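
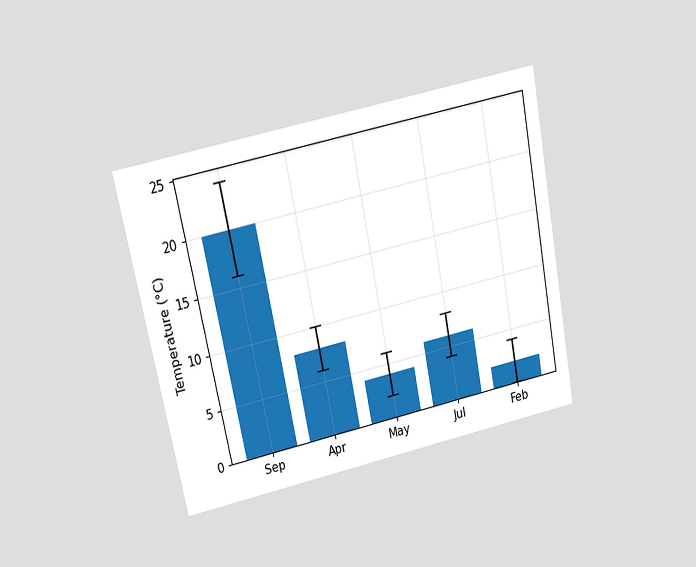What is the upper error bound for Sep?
The chart is tilted about 12° counter-clockwise and viewed at a slight angle. The Sep bar's upper whisker reaches 24°C.

24°C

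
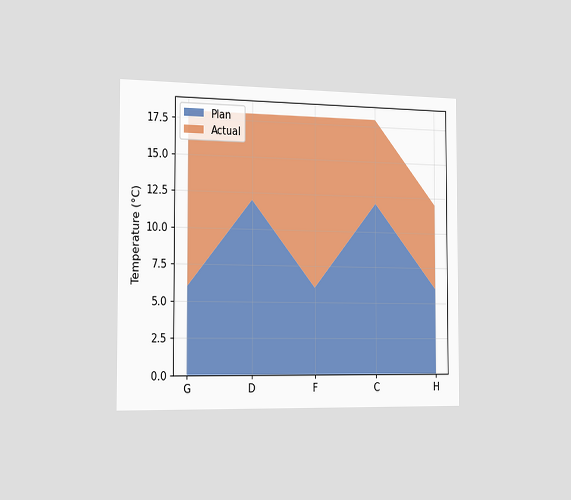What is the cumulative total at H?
The chart is viewed slightly from the left. The stacked total at H reaches 12°C.

12°C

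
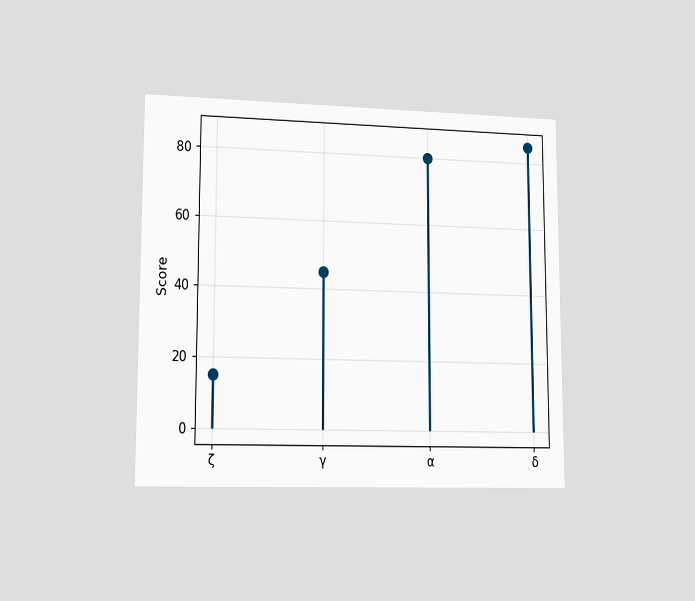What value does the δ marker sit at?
The chart is viewed slightly from the left. The δ marker sits at 85.

85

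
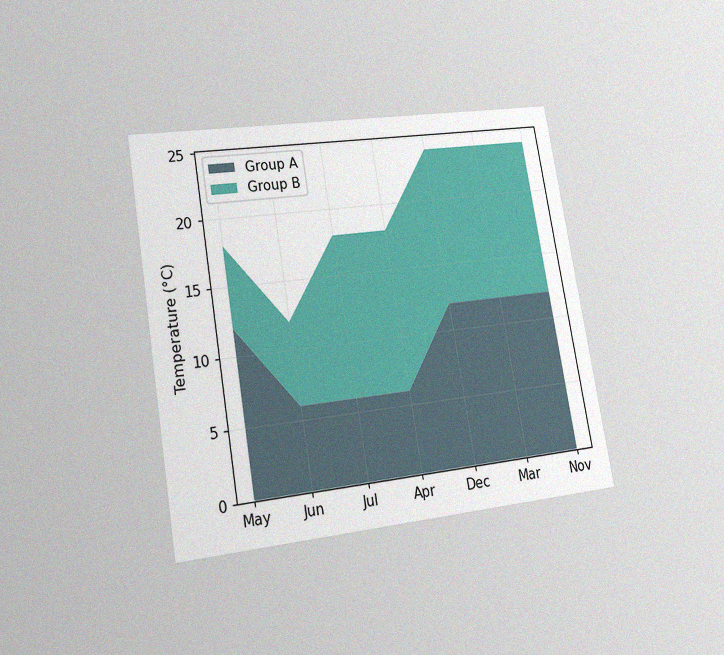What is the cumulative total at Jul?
18°C

The chart is tilted about 10° counter-clockwise and viewed at a slight angle, with some photo noise. The stacked total at Jul reaches 18°C.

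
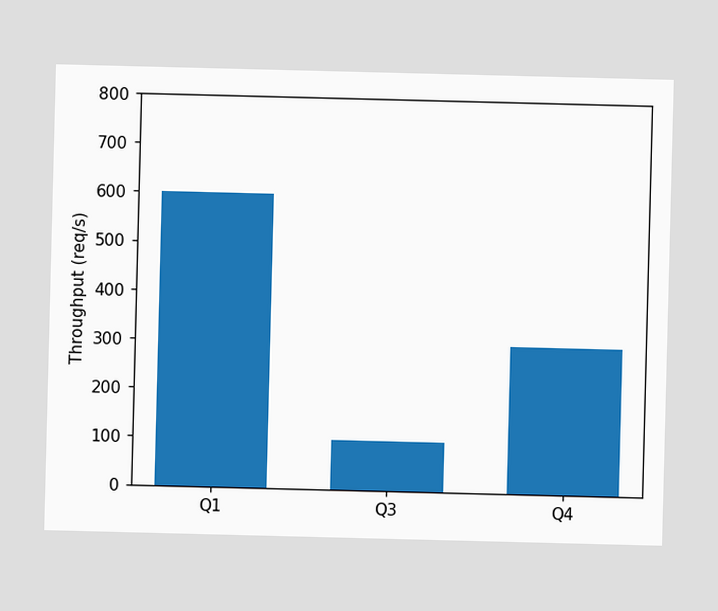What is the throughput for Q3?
100req/s

Reading along the chart's y-axis, the Q3 bar reaches 100req/s.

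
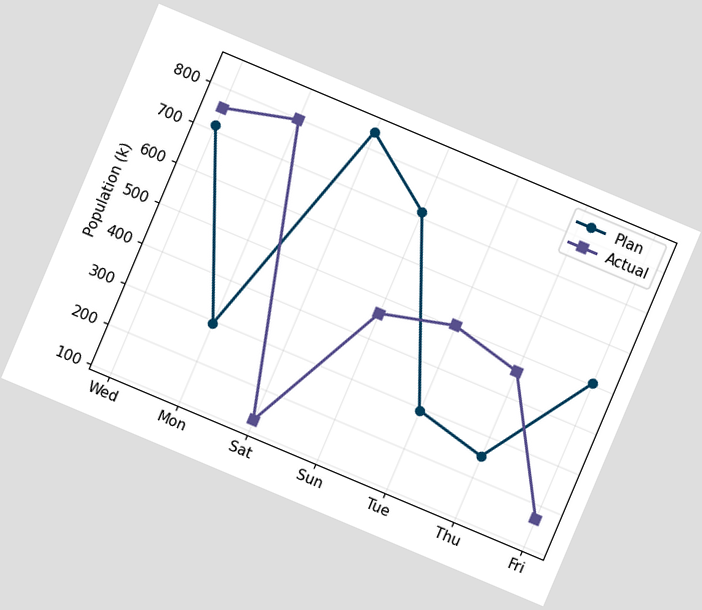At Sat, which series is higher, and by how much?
The chart is tilted about 23° clockwise. At Sat, Plan sits above the other line by 714k.

Plan, by 714k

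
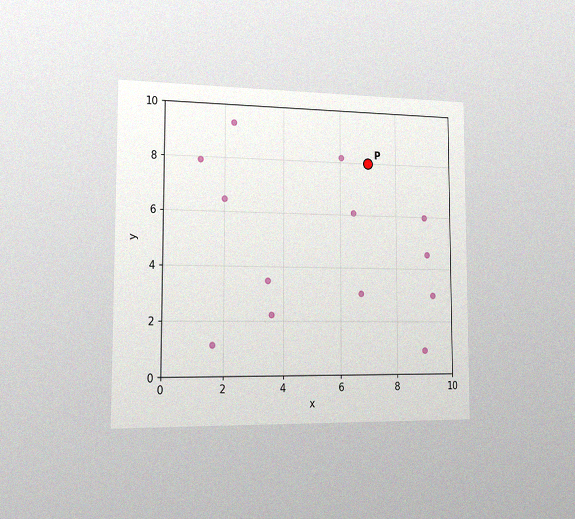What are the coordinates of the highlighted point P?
(7, 8)

The chart is viewed slightly from the left, with some photo noise. Following the gridlines from P to each axis, P sits at (7, 8).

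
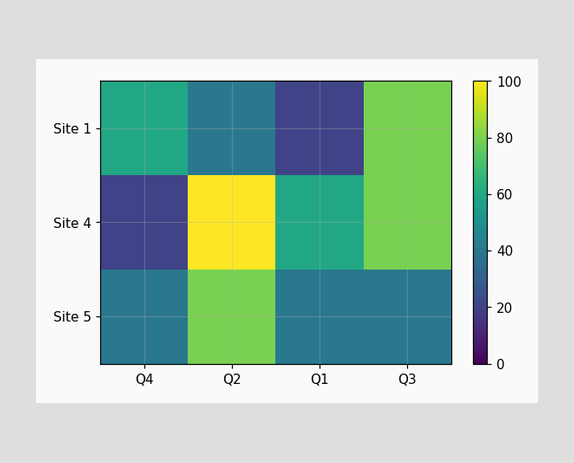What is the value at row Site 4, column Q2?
Matching cell (Site 4, Q2) against the colorbar gives 100.

100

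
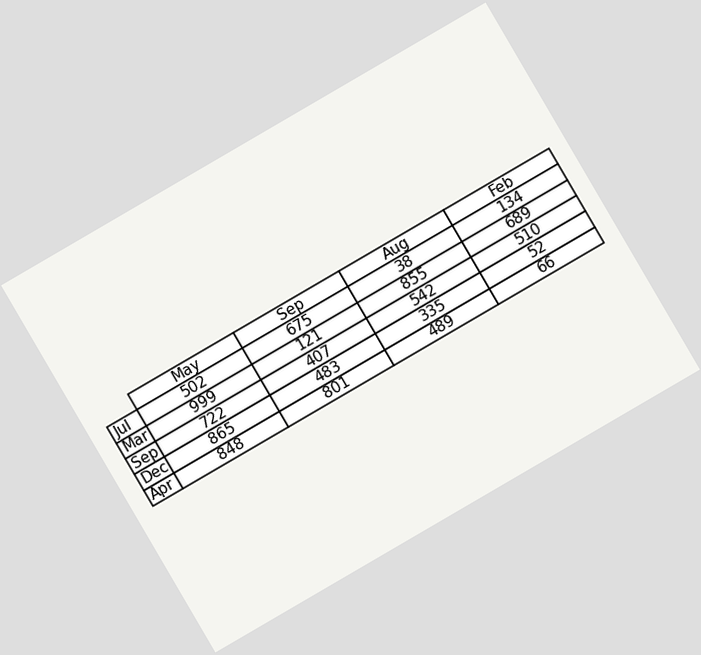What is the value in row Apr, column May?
The chart is tilted about 30° counter-clockwise. The (Apr, May) cell reads 848.

848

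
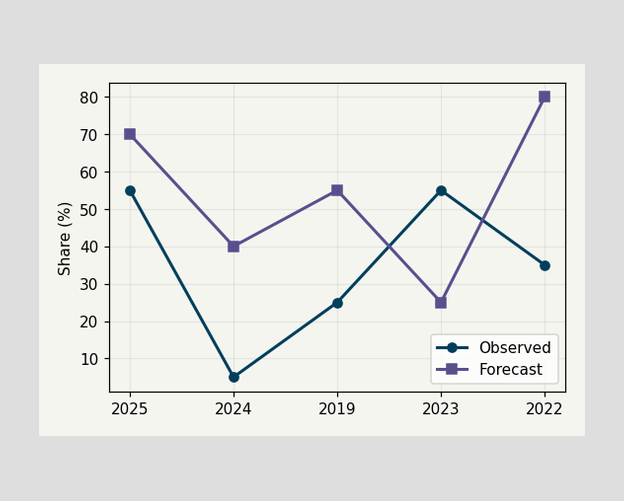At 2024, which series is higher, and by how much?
At 2024, Forecast sits above the other line by 35%.

Forecast, by 35%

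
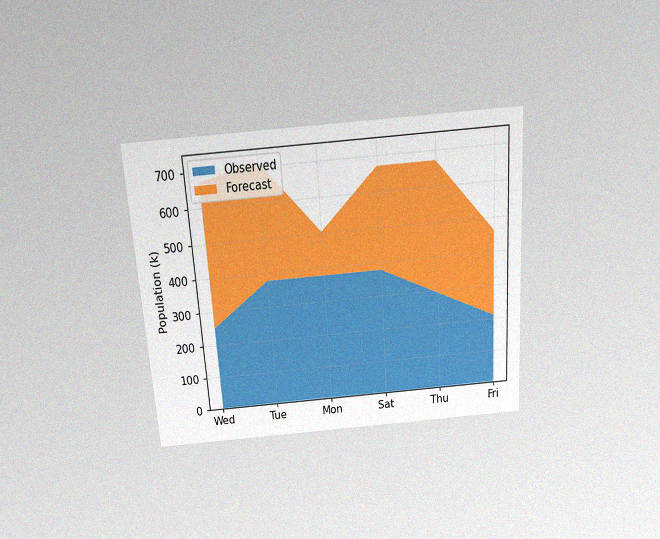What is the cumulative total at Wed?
The chart is tilted about 4° counter-clockwise and viewed slightly from above, with some photo noise. The stacked total at Wed reaches 672k.

672k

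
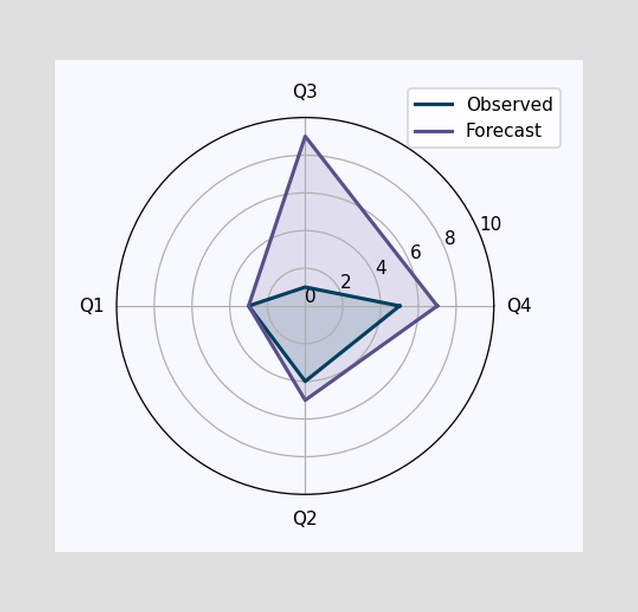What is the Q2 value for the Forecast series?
5

On the Q2 axis, Forecast reaches 5.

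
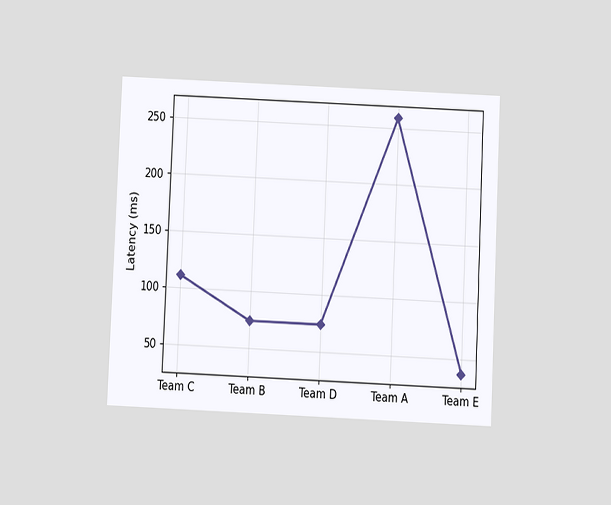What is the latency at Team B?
74ms

The chart is tilted about 3° clockwise and viewed slightly from below. At Team B, the line is at 74ms.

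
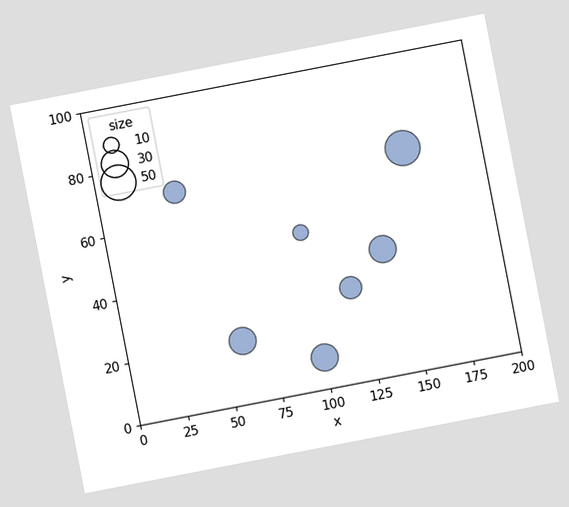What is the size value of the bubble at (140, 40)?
The chart is tilted about 11° counter-clockwise. Matching the bubble at (140, 40) against the size legend gives 30.

30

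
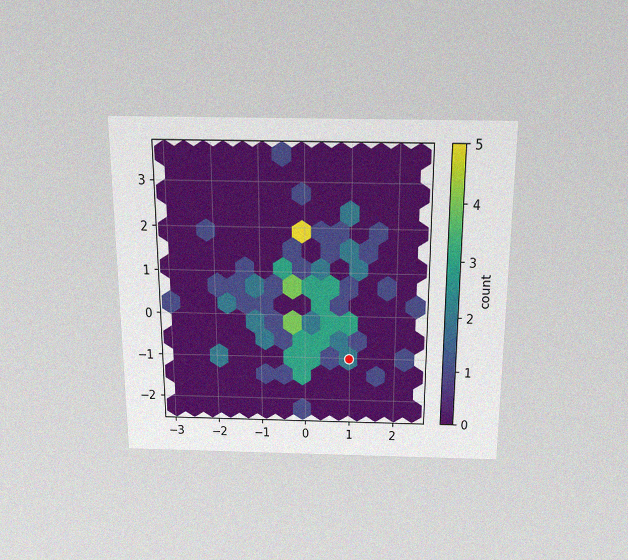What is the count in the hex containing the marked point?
2

The chart is viewed slightly from above, with some photo noise. The marked hex reads 2 on the colorbar.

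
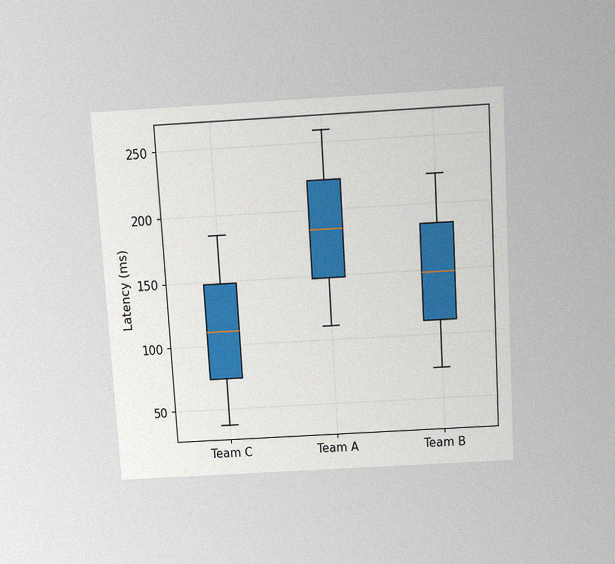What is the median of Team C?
The chart is tilted about 3° counter-clockwise and viewed slightly from above, with some photo noise. The median line in the Team C box sits at 111ms.

111ms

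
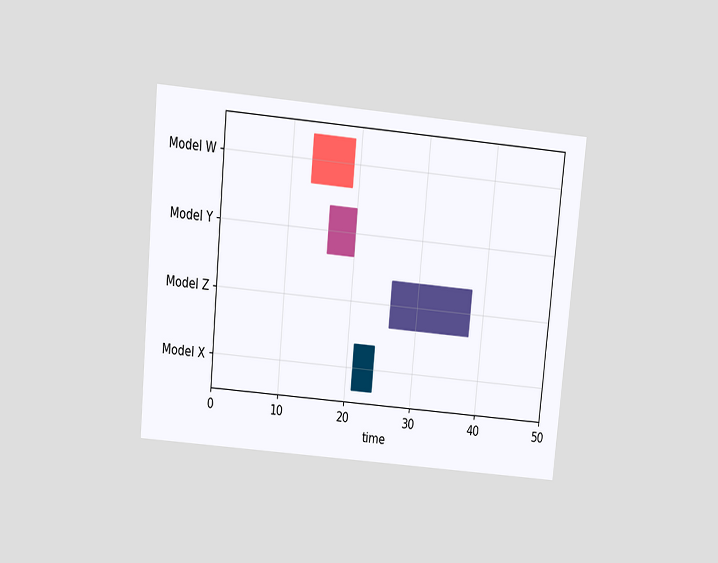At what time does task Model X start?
The chart is tilted about 5° clockwise and viewed slightly from above. The Model X bar begins at t=21.

21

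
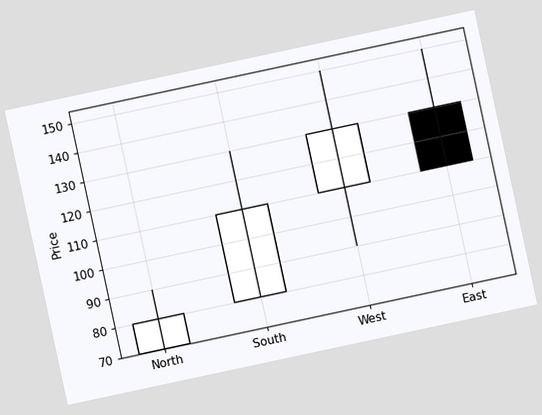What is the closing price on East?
110

The chart is tilted about 12° counter-clockwise. The East candle closes at 110.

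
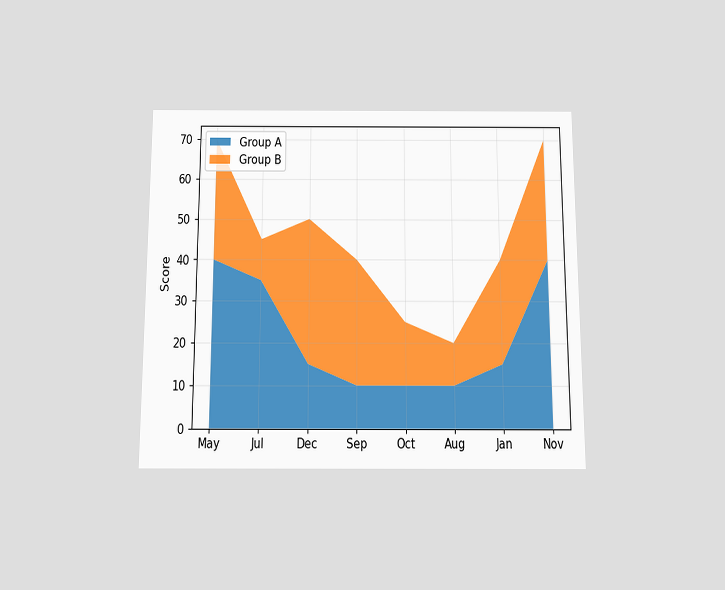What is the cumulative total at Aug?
20

The chart is viewed slightly from below. The stacked total at Aug reaches 20.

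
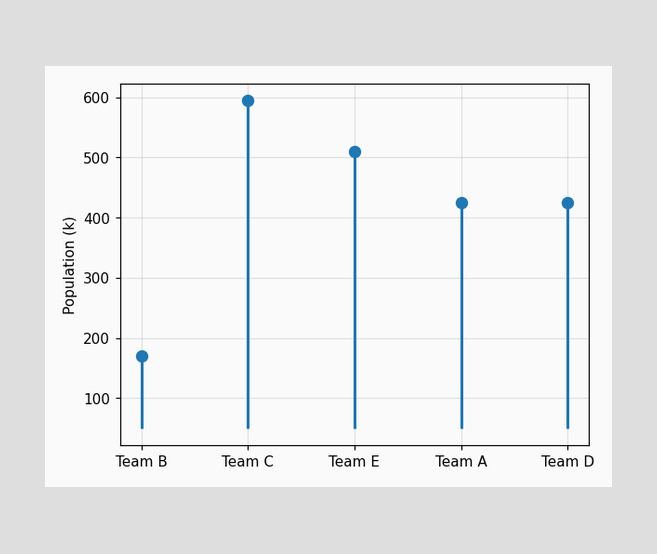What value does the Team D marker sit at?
The Team D marker sits at 425k.

425k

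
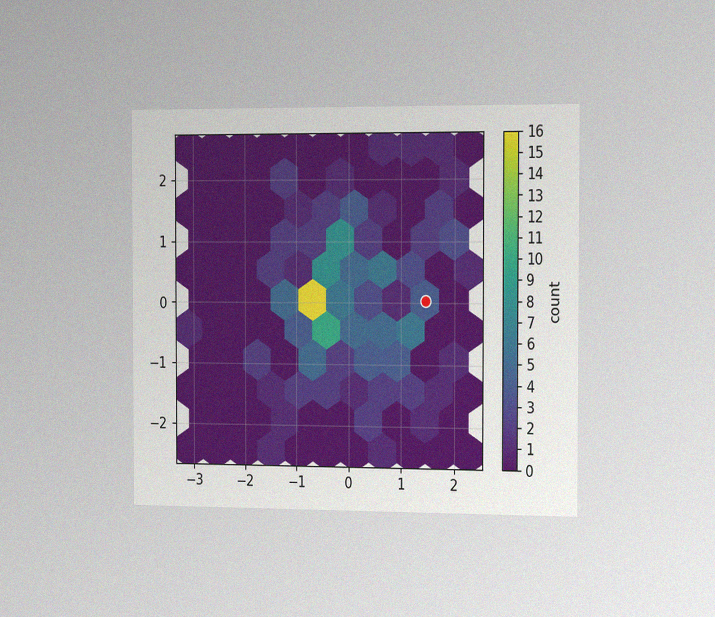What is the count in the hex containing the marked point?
The chart is viewed slightly from the right, with some photo noise. The marked hex reads 4 on the colorbar.

4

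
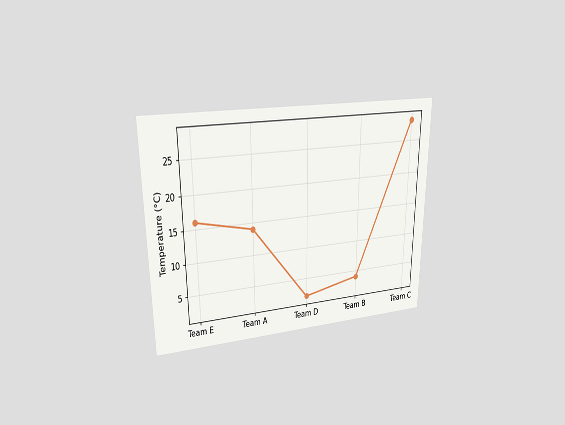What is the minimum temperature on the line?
The chart is viewed at a slight angle. The lowest point is at Team D, and reading across to the y-axis gives 2°C.

2°C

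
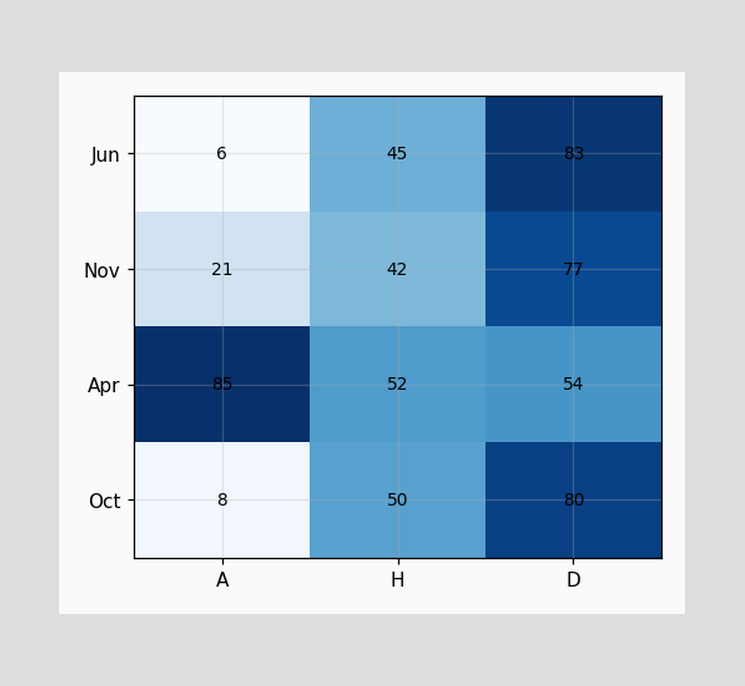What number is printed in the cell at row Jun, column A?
6

The (Jun, A) cell reads 6.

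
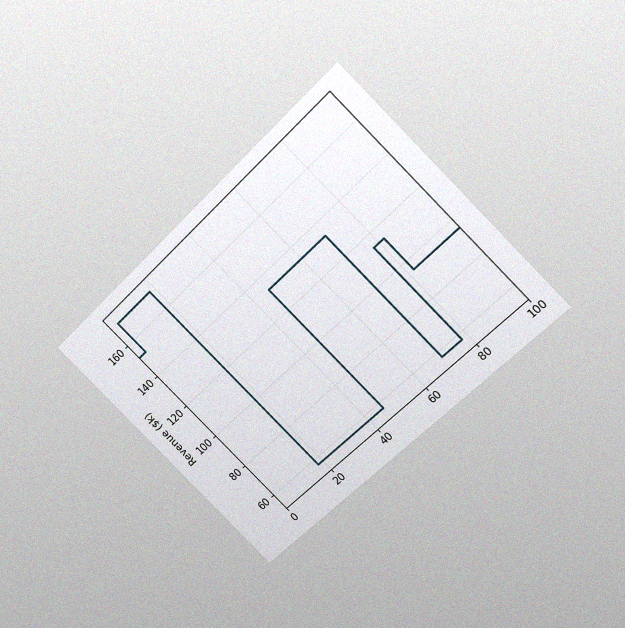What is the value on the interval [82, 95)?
The chart is tilted about 45° counter-clockwise and viewed slightly from above, with some photo noise. On [82, 95) the step sits at $95k.

$95k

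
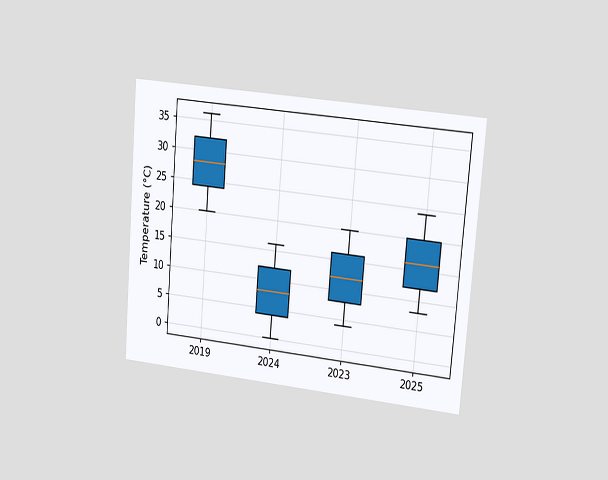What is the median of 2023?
12°C

The chart is tilted about 5° clockwise and viewed slightly from the right. The median line in the 2023 box sits at 12°C.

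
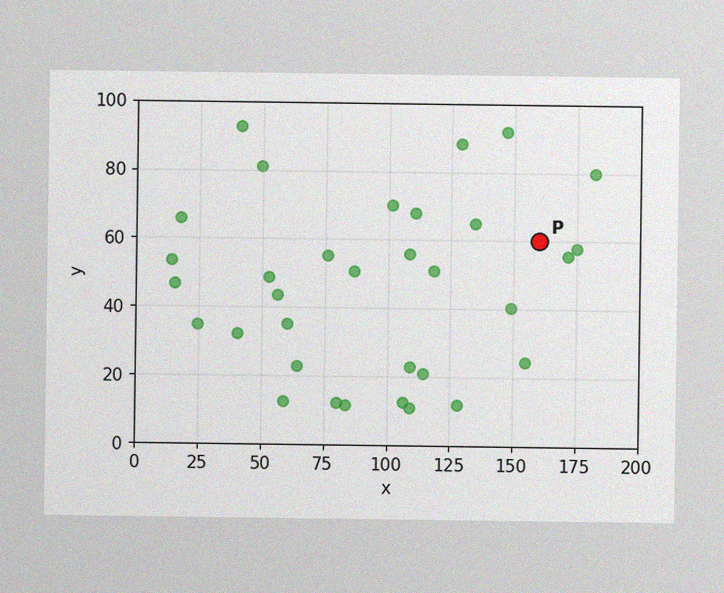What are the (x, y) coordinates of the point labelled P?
The image has some photo noise and uneven lighting. Following the gridlines from P to each axis, P sits at (160, 60).

(160, 60)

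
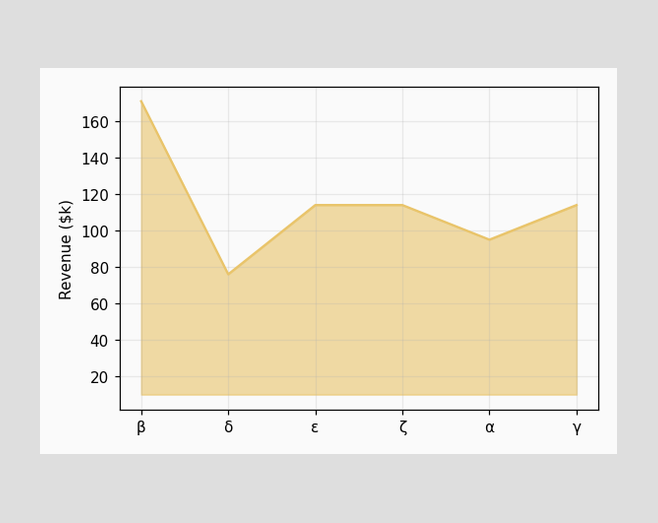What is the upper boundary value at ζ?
At ζ the upper boundary is at $114k.

$114k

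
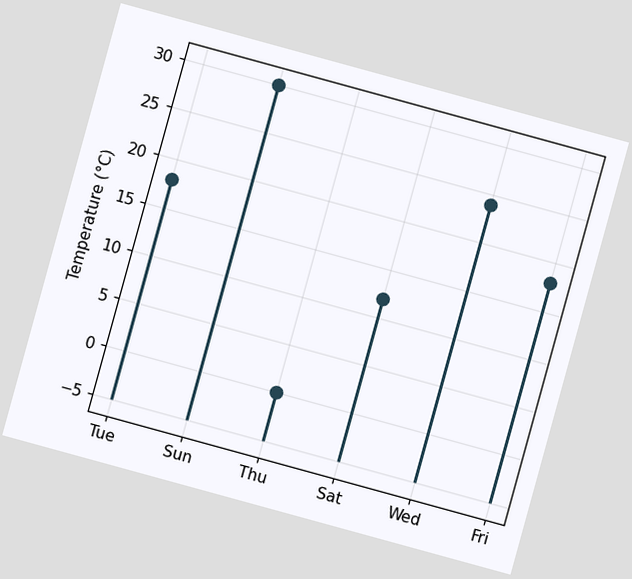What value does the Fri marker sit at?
The chart is tilted about 15° clockwise. The Fri marker sits at 18°C.

18°C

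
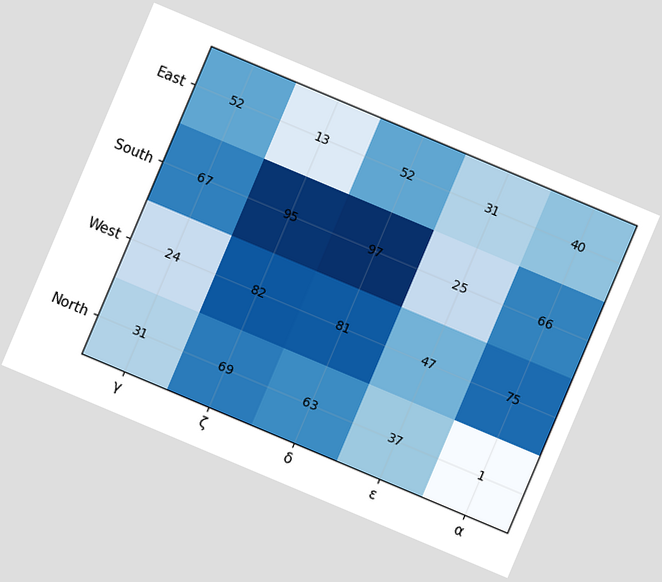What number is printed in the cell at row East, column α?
40

The chart is tilted about 23° clockwise. The (East, α) cell reads 40.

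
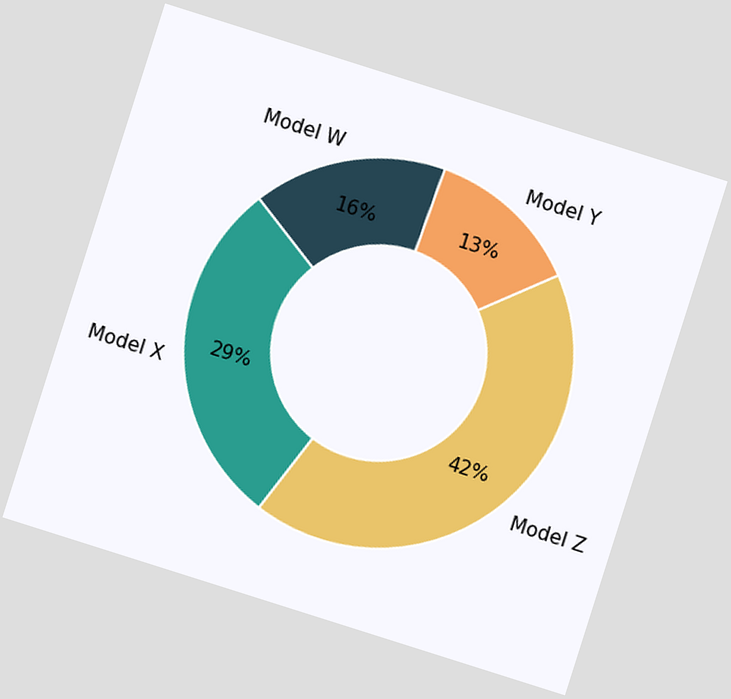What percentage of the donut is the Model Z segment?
The chart is tilted about 18° clockwise. The Model Z segment takes up 42% of the ring.

42%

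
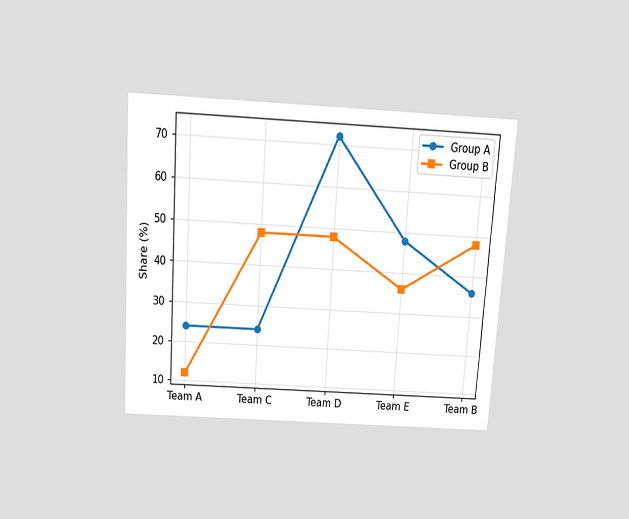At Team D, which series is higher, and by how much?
Group A, by 24%

The chart is tilted about 4° clockwise and viewed slightly from above. At Team D, Group A sits above the other line by 24%.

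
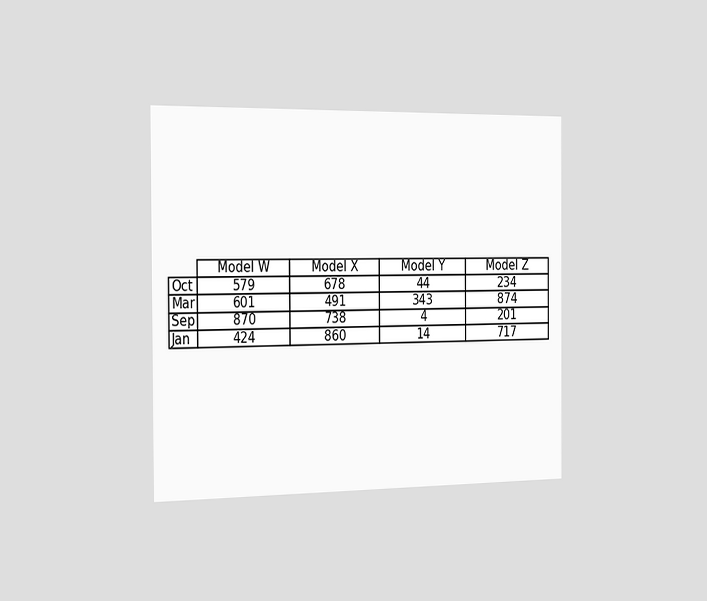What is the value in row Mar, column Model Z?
874

The chart is viewed slightly from the left. The (Mar, Model Z) cell reads 874.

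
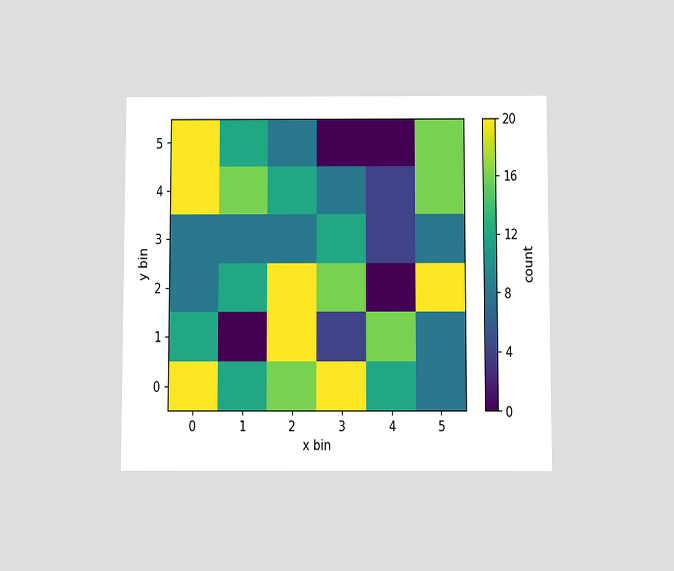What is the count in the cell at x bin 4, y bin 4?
4

The chart is viewed slightly from below. Matching the cell (4, 4) against the colorbar gives 4.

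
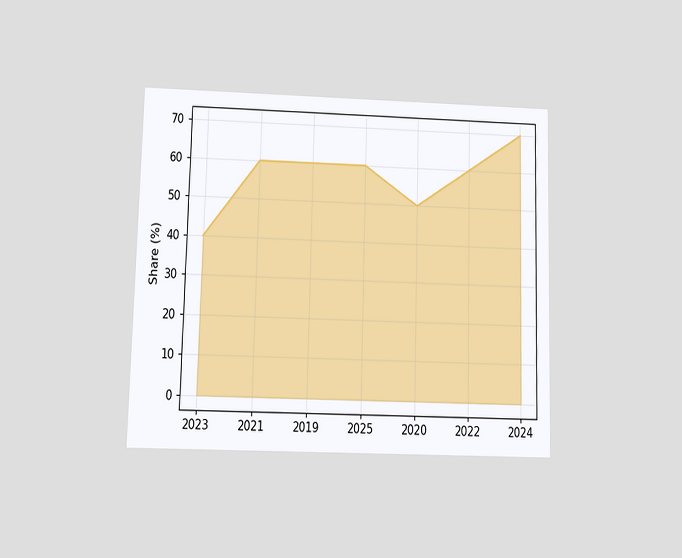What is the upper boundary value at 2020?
50%

The chart is viewed at a slight angle. At 2020 the upper boundary is at 50%.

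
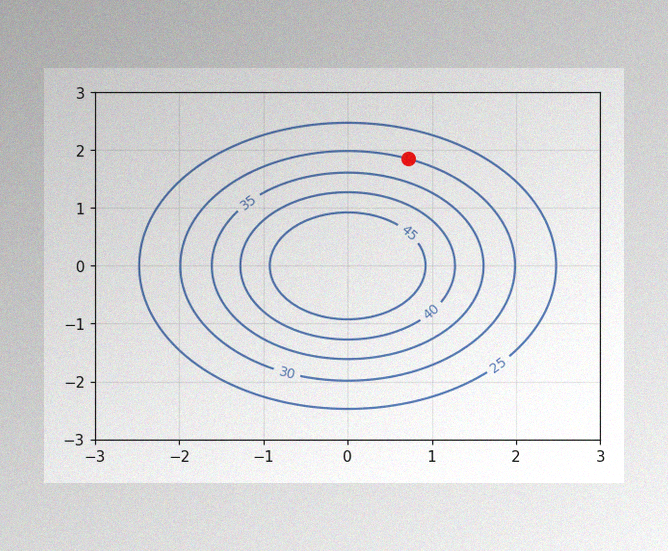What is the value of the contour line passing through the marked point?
The image has some photo noise and uneven lighting. The marked point sits on the contour labelled 30.

30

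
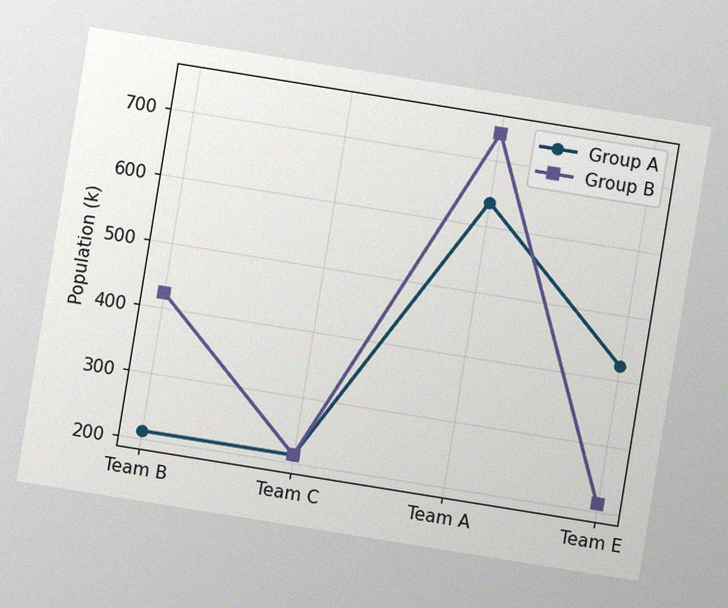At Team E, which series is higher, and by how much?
Group A, by 212k

The chart is tilted about 9° clockwise, with some photo noise. At Team E, Group A sits above the other line by 212k.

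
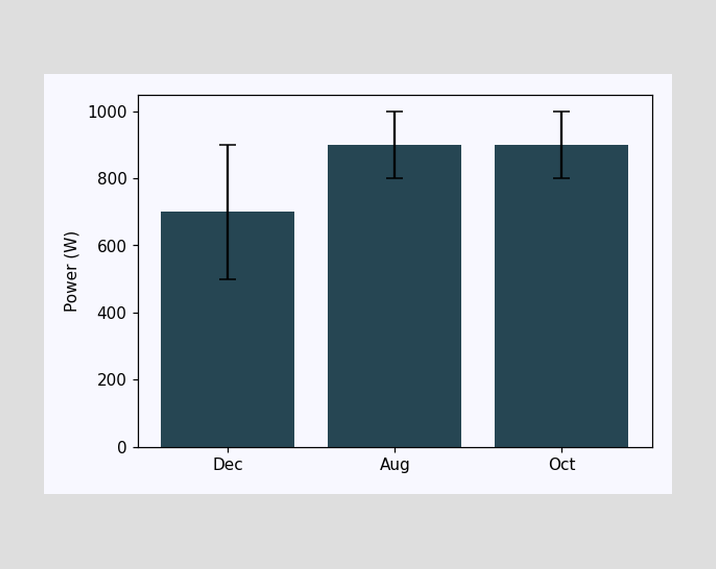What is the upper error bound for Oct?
The Oct bar's upper whisker reaches 1000W.

1000W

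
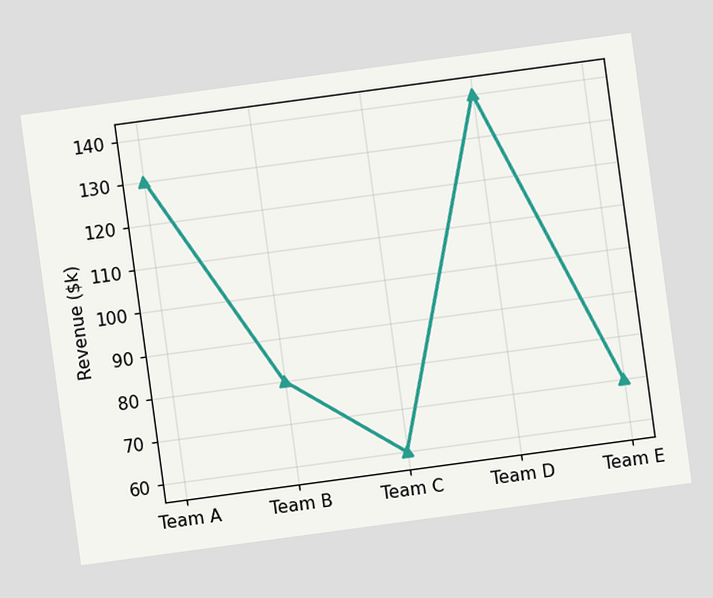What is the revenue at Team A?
$130k

The chart is tilted about 8° counter-clockwise. At Team A, the line is at $130k.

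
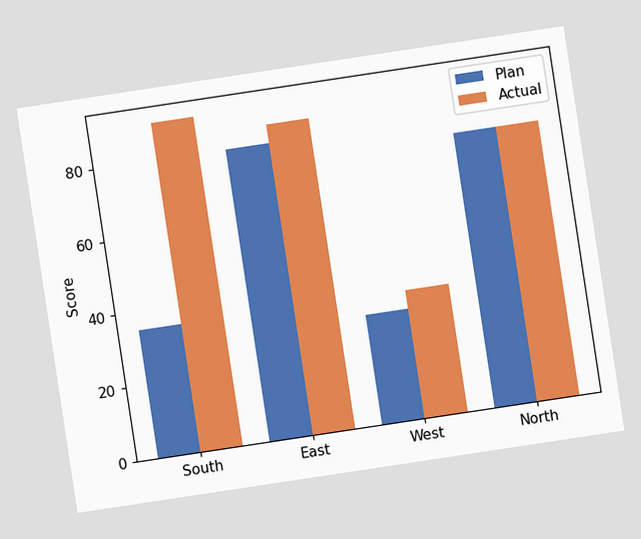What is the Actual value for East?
85

The chart is tilted about 9° counter-clockwise. The Actual bar at East reaches 85 on the y-axis.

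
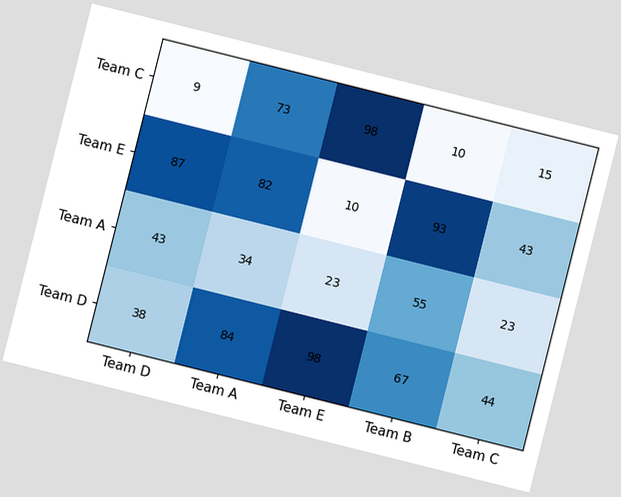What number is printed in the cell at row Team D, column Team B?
The chart is tilted about 14° clockwise. The (Team D, Team B) cell reads 67.

67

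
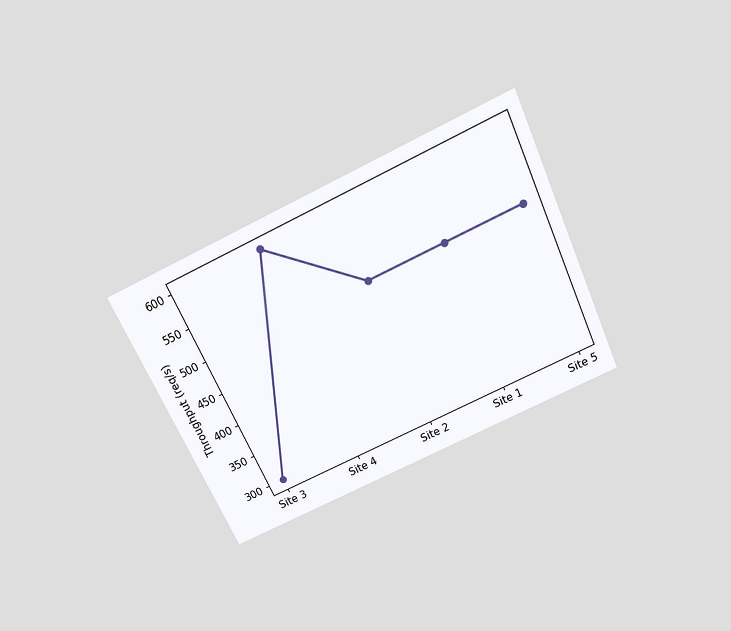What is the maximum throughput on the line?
600req/s

The chart is tilted about 25° counter-clockwise and viewed slightly from above. The highest point is at Site 4, and reading across to the y-axis gives 600req/s.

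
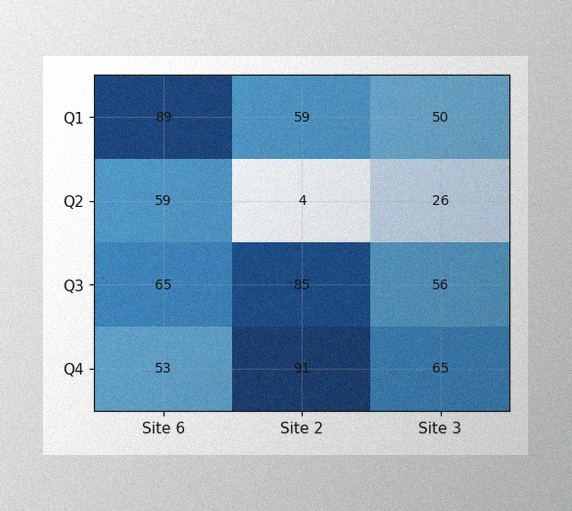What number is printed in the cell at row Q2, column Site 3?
The image has some photo noise and uneven lighting. The (Q2, Site 3) cell reads 26.

26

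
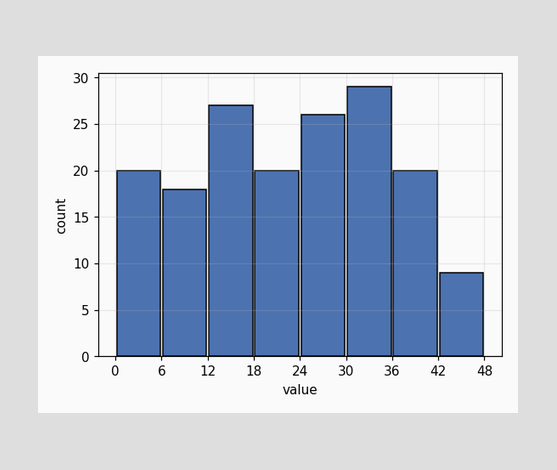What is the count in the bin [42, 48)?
9

The [42, 48) bin has height 9.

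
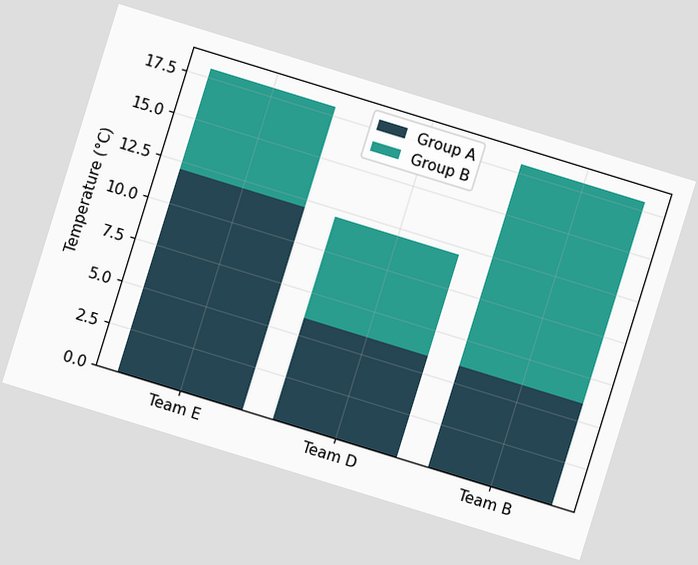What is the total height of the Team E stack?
18°C

The chart is tilted about 17° clockwise. The Team E stack's top reaches 18°C on the y-axis.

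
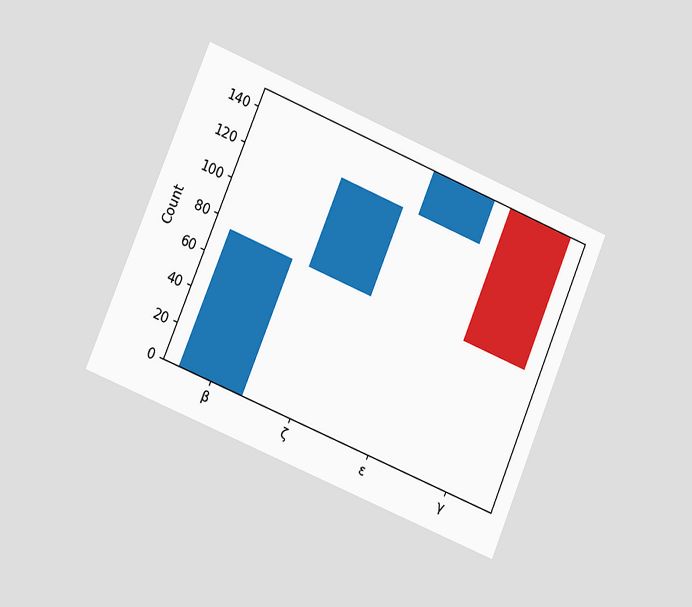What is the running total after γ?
The chart is tilted about 23° clockwise and viewed at a slight angle. After γ the running total reaches 75.

75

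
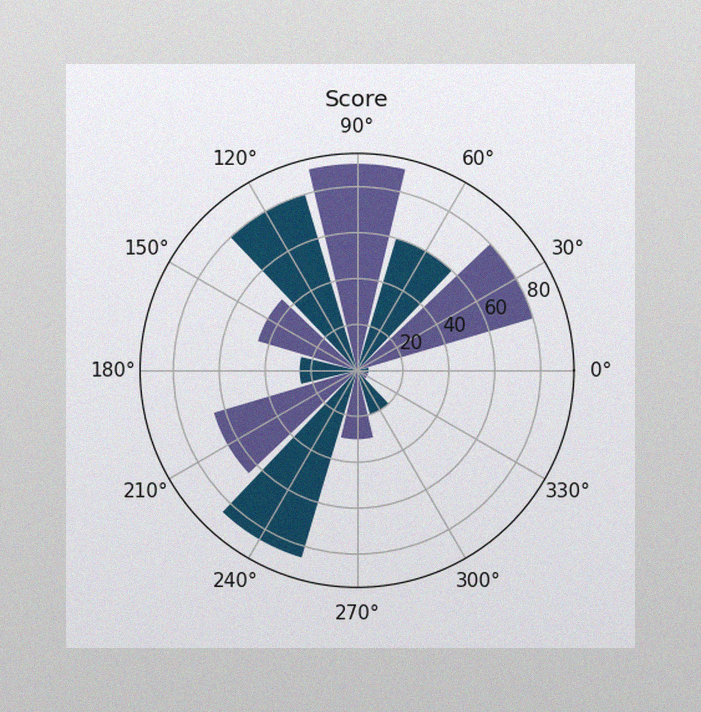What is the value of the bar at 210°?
The image has some photo noise and uneven lighting. The bar at 210° reaches 65 on the radial axis.

65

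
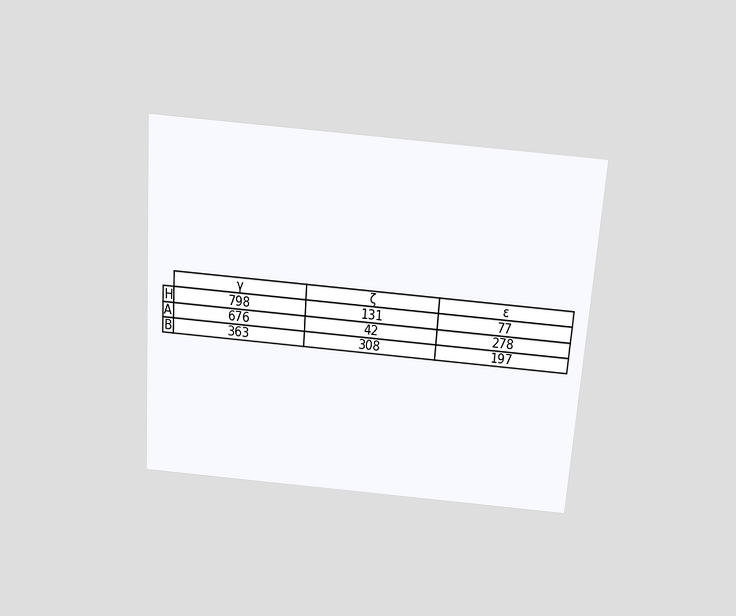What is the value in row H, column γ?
798

The chart is tilted about 4° clockwise and viewed slightly from above. The (H, γ) cell reads 798.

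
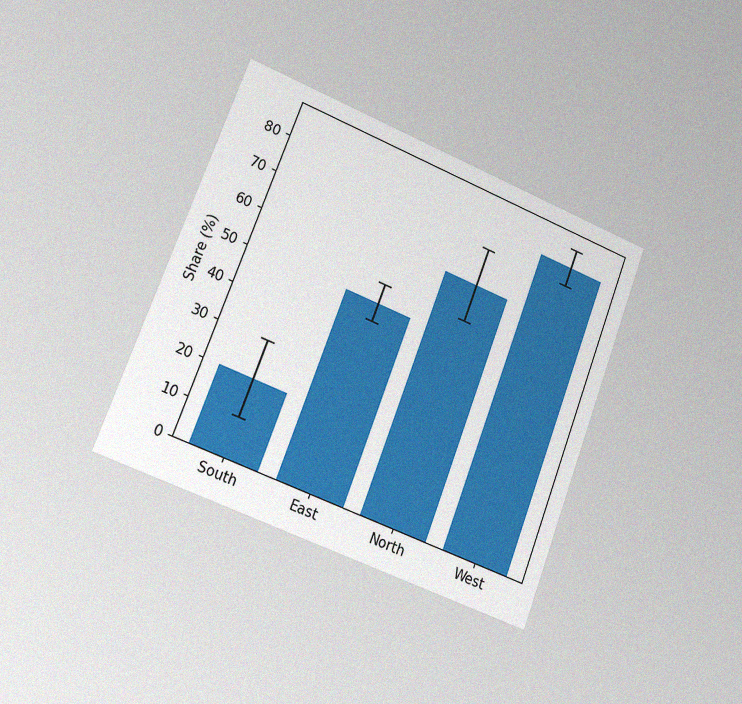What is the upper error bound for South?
The chart is tilted about 21° clockwise and viewed slightly from the left, with some photo noise. The South bar's upper whisker reaches 30%.

30%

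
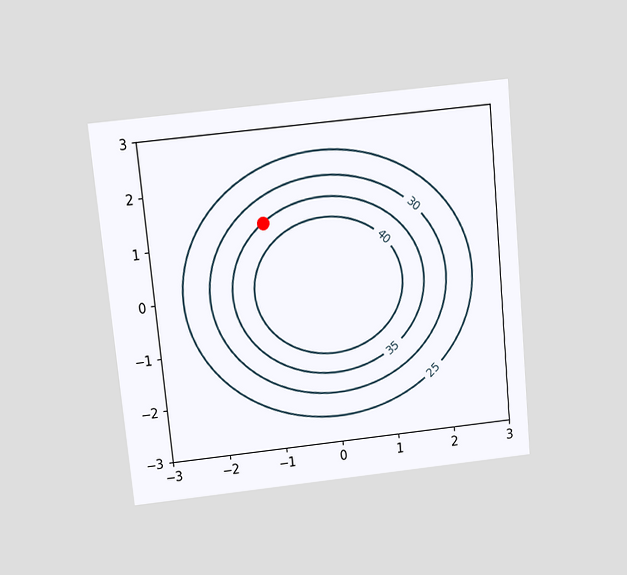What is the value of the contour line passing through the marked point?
The chart is tilted about 6° counter-clockwise and viewed slightly from above. The marked point sits on the contour labelled 35.

35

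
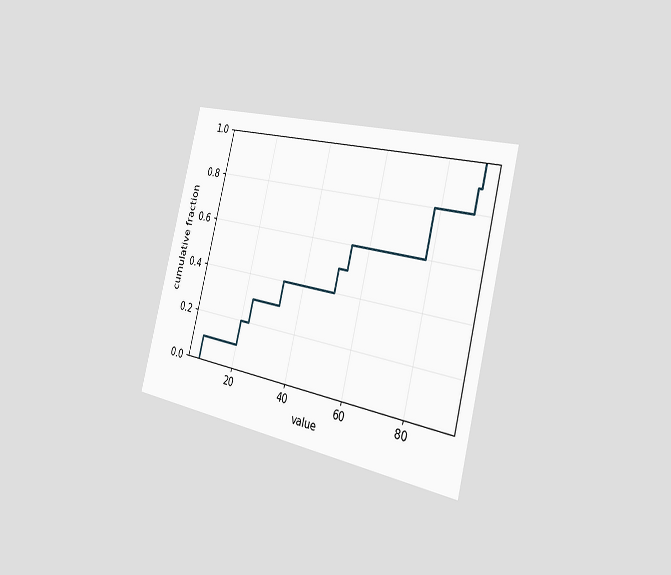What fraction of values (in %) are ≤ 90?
90%

The chart is tilted about 14° clockwise and viewed slightly from the right. At x=90 the ECDF step is at 90%.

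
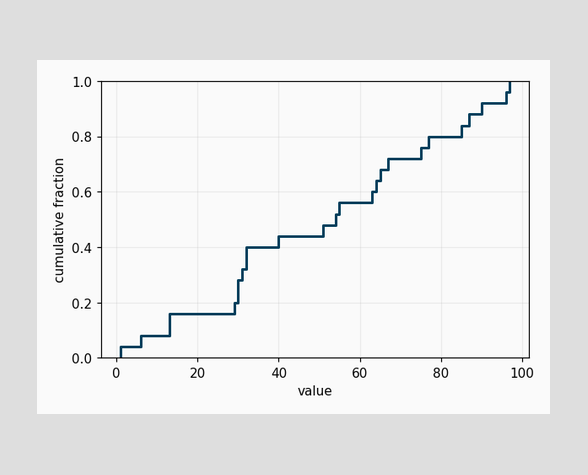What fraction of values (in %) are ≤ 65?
At x=65 the ECDF step is at 68%.

68%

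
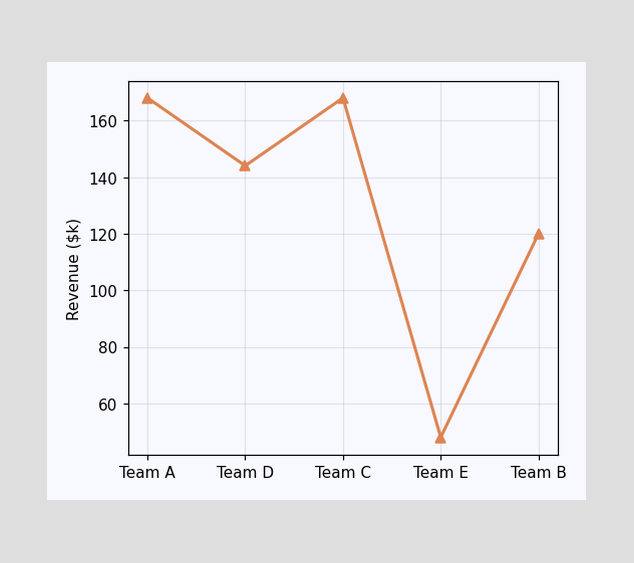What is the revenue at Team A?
At Team A, the line is at $168k.

$168k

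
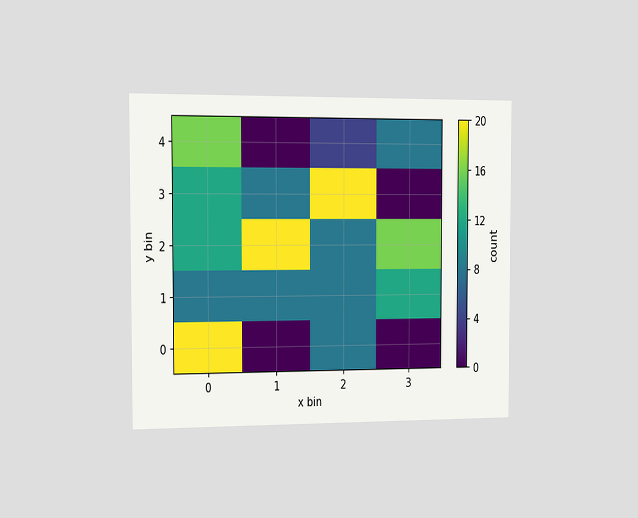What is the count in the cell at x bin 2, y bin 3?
20

The chart is viewed slightly from the left. Matching the cell (2, 3) against the colorbar gives 20.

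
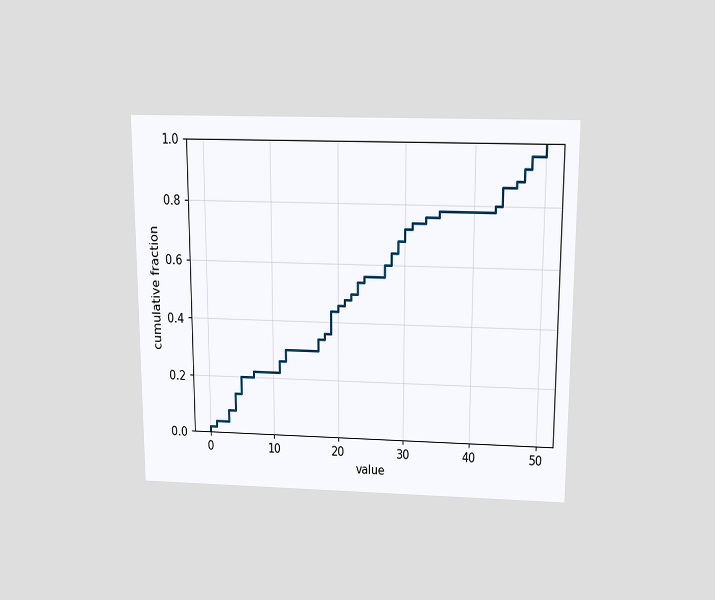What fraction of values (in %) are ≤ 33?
The chart is viewed slightly from above. At x=33 the ECDF step is at 76%.

76%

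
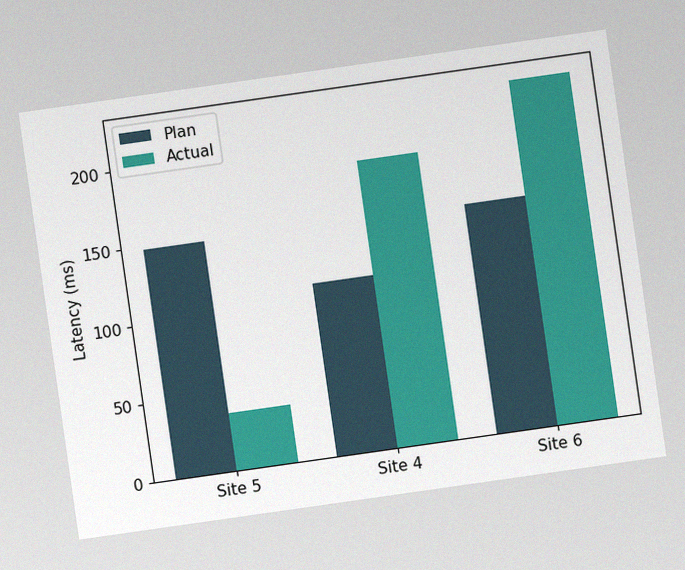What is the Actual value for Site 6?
The chart is tilted about 8° counter-clockwise, with some photo noise. The Actual bar at Site 6 reaches 222ms on the y-axis.

222ms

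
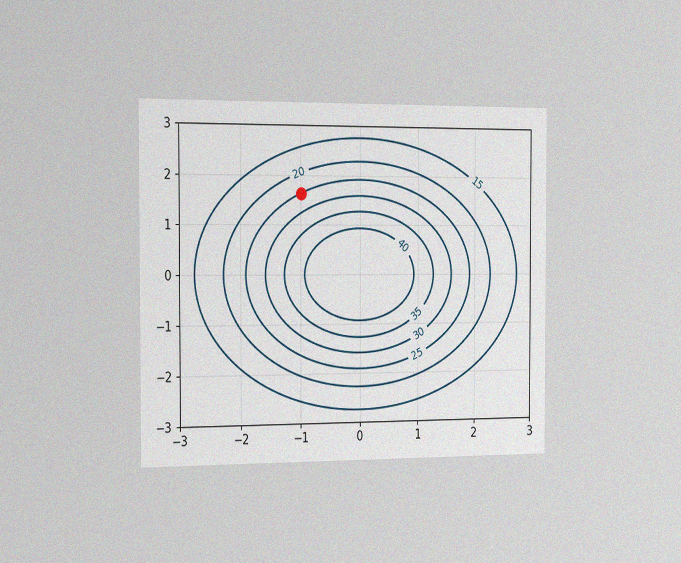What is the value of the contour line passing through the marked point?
25

The chart is viewed slightly from the left, with some photo noise. The marked point sits on the contour labelled 25.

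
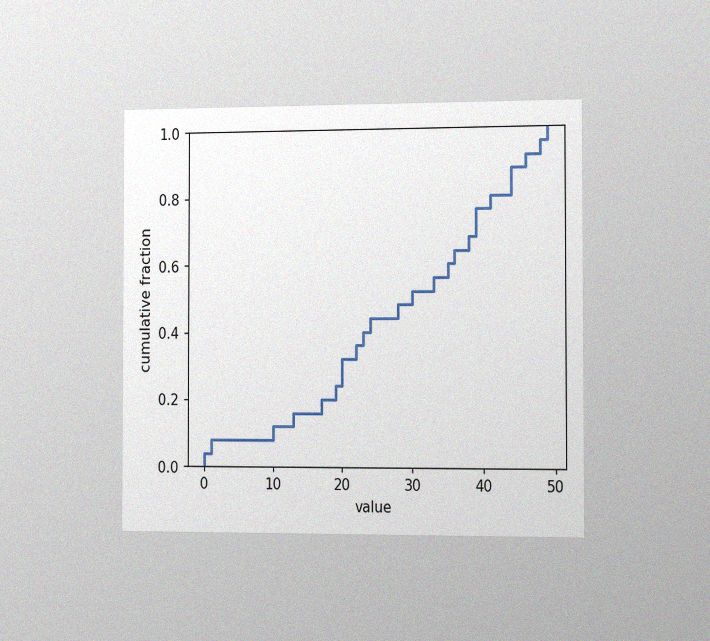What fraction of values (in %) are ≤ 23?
40%

The chart is viewed slightly from the right, with some photo noise. At x=23 the ECDF step is at 40%.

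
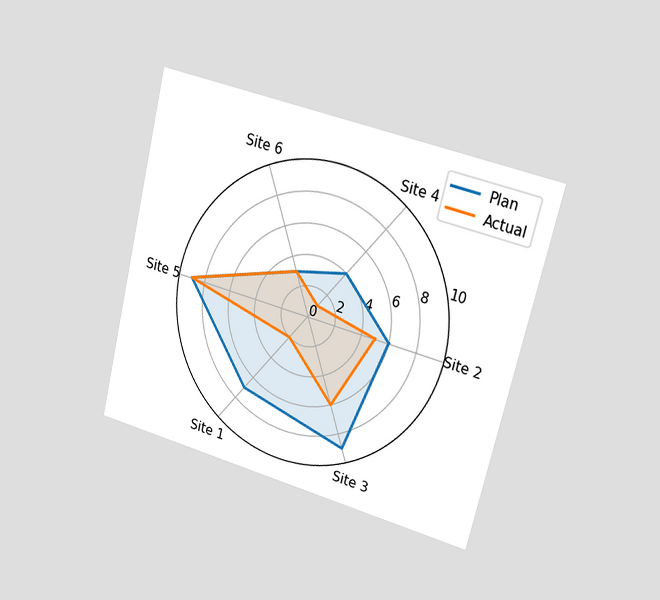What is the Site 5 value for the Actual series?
9

The chart is tilted about 14° clockwise and viewed slightly from the right. On the Site 5 axis, Actual reaches 9.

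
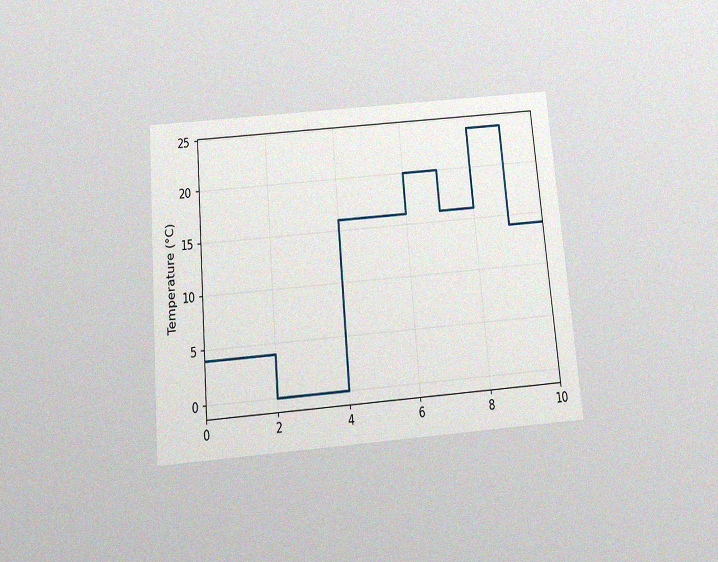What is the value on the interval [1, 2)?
The chart is tilted about 5° counter-clockwise and viewed slightly from below, with some photo noise. On [1, 2) the step sits at 4°C.

4°C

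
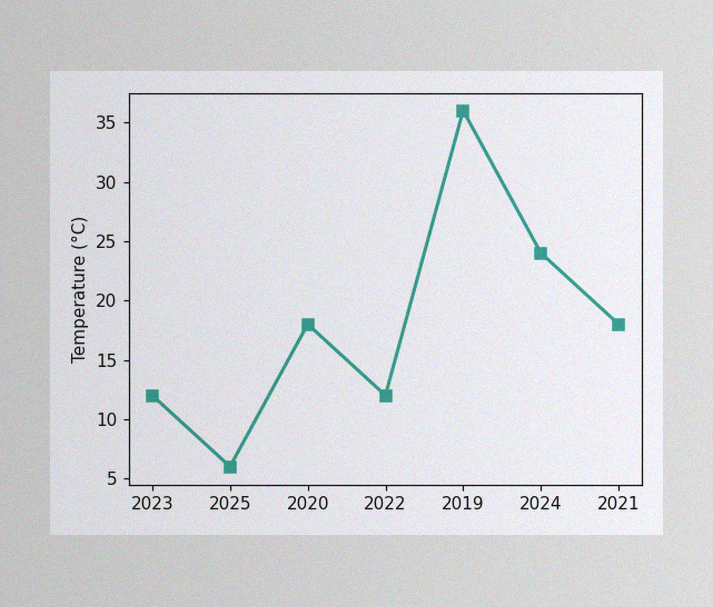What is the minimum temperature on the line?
6°C

The image has some photo noise and uneven lighting. The lowest point is at 2025, and reading across to the y-axis gives 6°C.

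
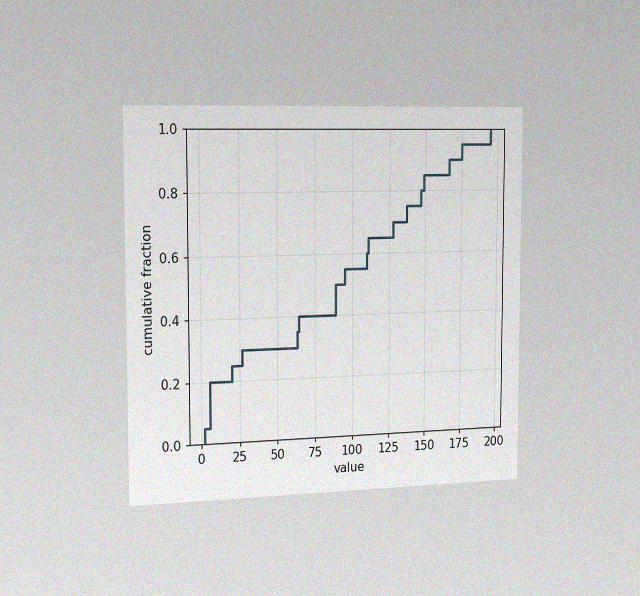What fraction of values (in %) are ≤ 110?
60%

The chart is viewed slightly from the left, with some photo noise. At x=110 the ECDF step is at 60%.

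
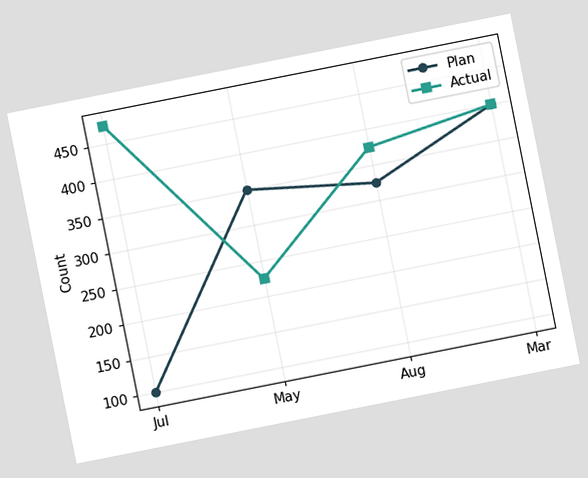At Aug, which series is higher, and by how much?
The chart is tilted about 11° counter-clockwise. At Aug, Actual sits above the other line by 50.

Actual, by 50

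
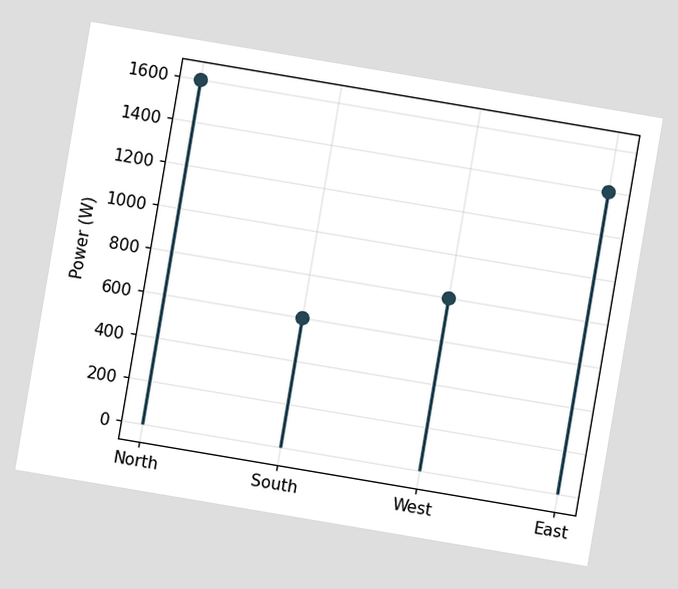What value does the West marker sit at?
800W

The chart is tilted about 10° clockwise. The West marker sits at 800W.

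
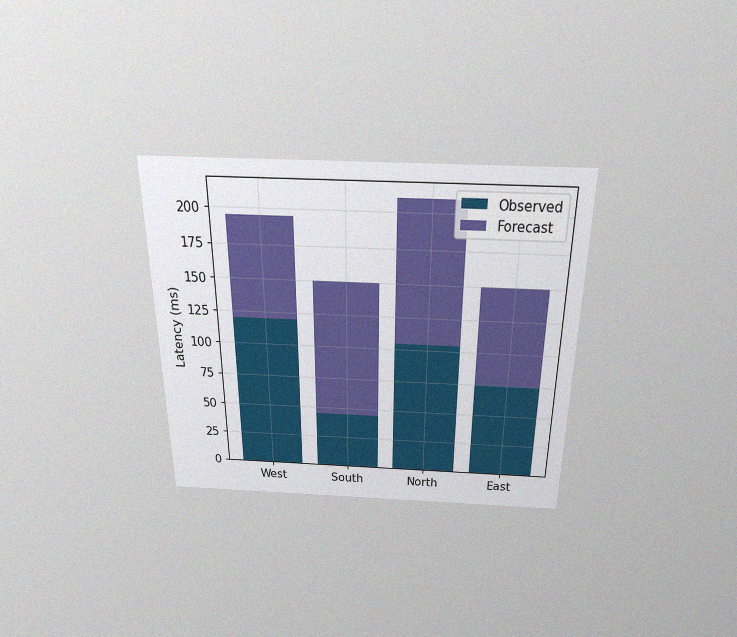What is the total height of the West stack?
The chart is viewed slightly from above, with some photo noise. The West stack's top reaches 195ms on the y-axis.

195ms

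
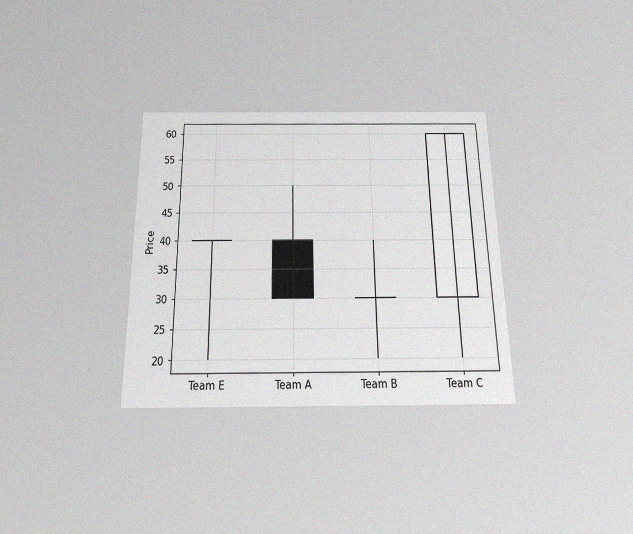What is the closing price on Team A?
30

The chart is viewed slightly from below, with some photo noise. The Team A candle closes at 30.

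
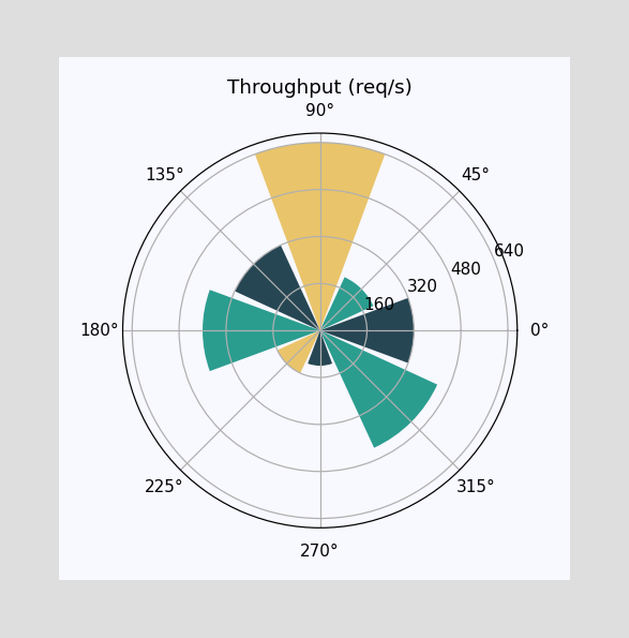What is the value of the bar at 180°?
400req/s

The bar at 180° reaches 400req/s on the radial axis.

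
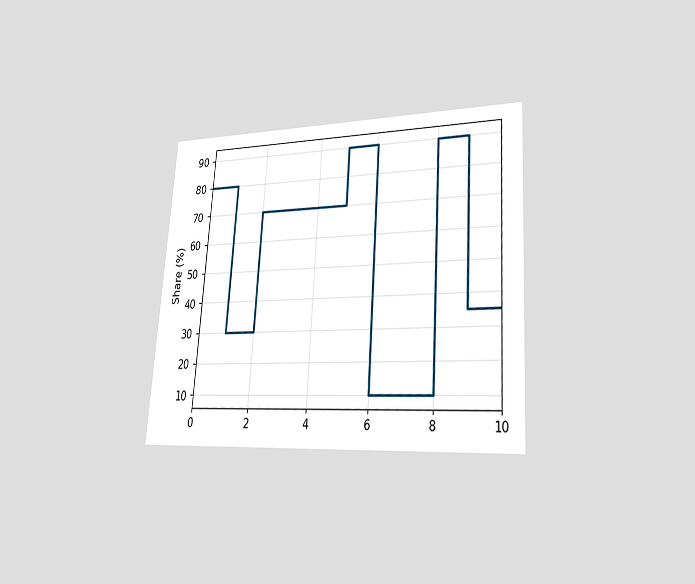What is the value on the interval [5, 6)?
90%

The chart is tilted about 4° clockwise and viewed at a slight angle. On [5, 6) the step sits at 90%.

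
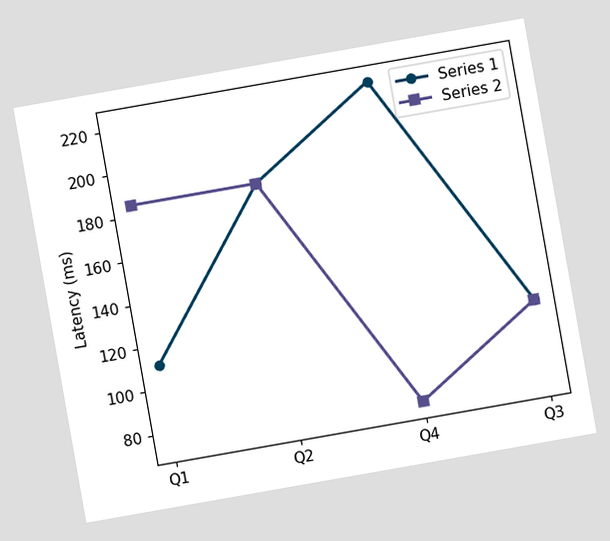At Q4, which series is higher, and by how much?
The chart is tilted about 10° counter-clockwise. At Q4, Series 1 sits above the other line by 148ms.

Series 1, by 148ms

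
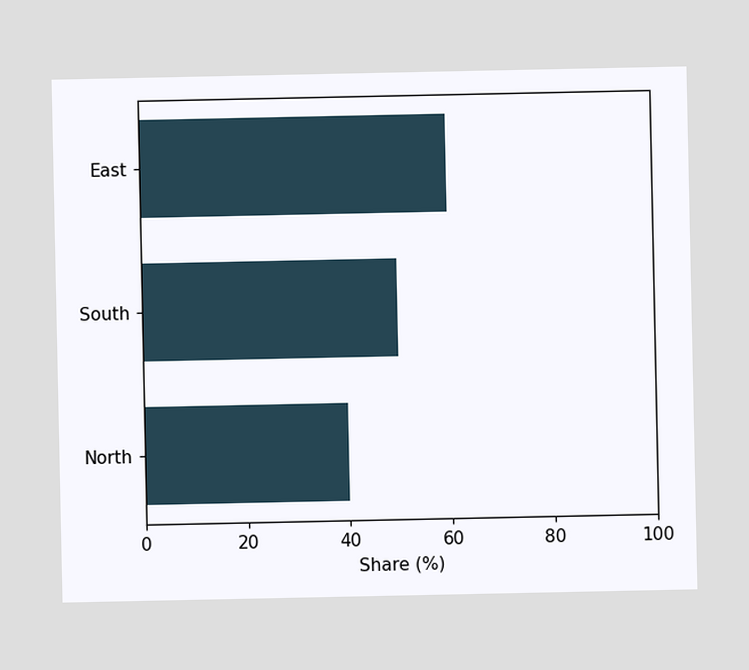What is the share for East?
60%

Reading along the chart's x-axis, the East bar reaches 60%.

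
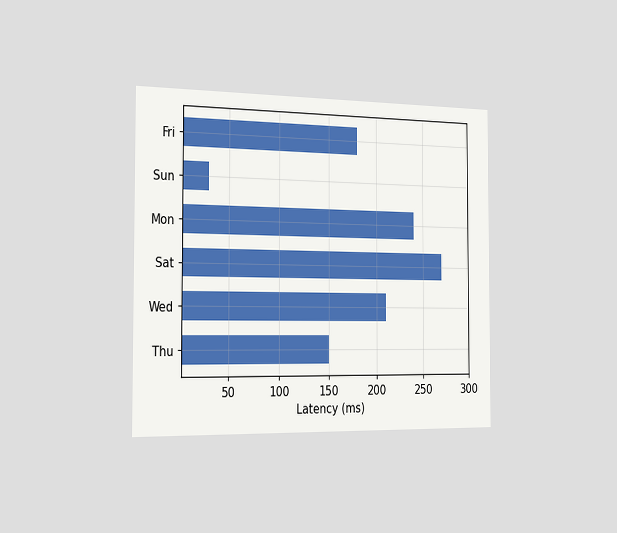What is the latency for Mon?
240ms

The chart is viewed slightly from the left. Reading along the chart's x-axis, the Mon bar reaches 240ms.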